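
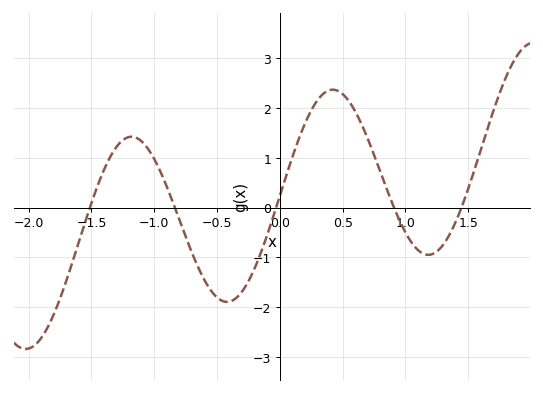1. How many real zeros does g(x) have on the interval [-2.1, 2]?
5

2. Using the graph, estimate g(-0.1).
-0.545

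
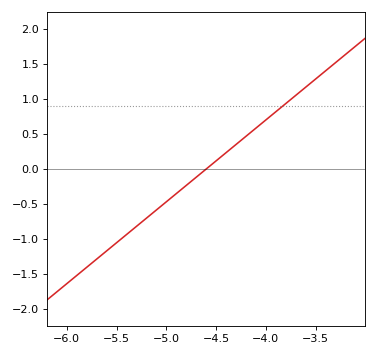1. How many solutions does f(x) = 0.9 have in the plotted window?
1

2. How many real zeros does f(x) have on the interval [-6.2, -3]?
1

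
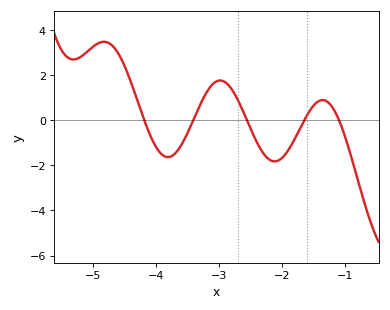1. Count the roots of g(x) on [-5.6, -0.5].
5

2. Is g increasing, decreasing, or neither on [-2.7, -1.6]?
neither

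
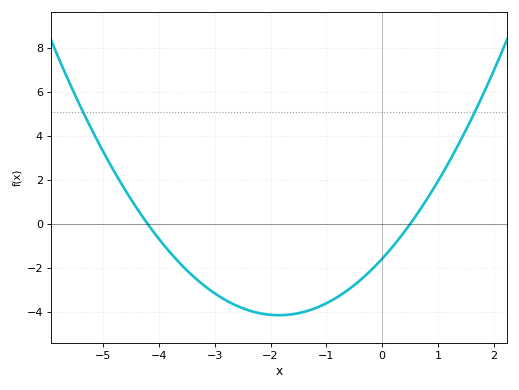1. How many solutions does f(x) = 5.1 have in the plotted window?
2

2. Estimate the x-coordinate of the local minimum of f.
-1.8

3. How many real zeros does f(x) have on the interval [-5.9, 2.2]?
2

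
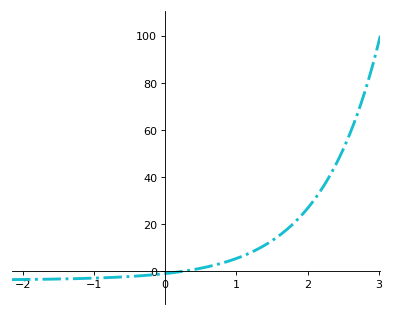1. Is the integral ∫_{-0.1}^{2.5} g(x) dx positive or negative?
positive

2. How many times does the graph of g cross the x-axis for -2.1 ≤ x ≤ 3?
1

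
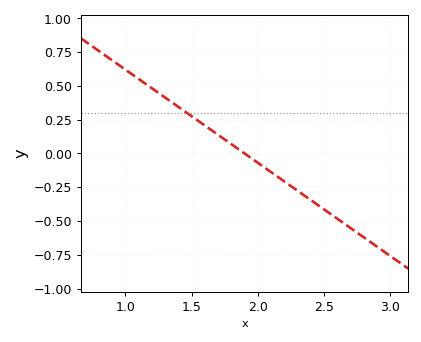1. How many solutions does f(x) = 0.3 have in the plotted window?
1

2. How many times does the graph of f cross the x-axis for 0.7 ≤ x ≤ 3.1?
1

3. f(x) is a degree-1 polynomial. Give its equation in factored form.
y = -0.69(x - 1.9)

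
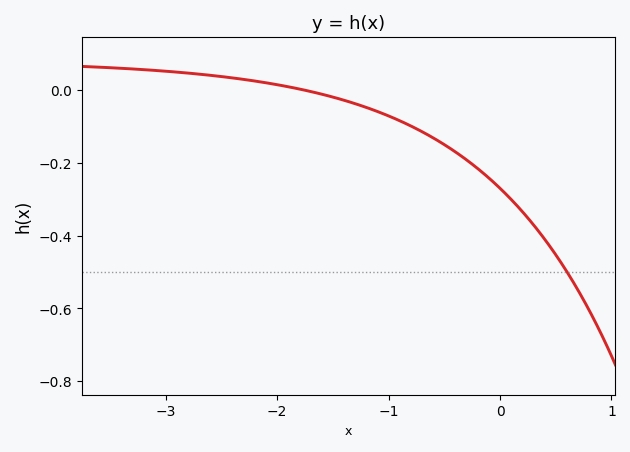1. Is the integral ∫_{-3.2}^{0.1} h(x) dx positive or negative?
negative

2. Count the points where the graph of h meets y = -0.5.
1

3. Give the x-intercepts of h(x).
-1.8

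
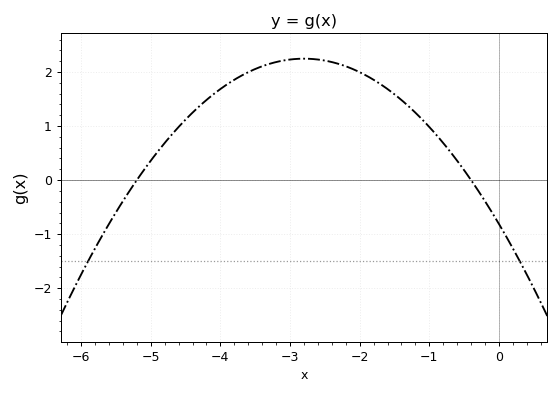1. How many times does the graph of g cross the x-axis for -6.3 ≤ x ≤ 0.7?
2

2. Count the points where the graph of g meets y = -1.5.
2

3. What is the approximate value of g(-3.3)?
2.1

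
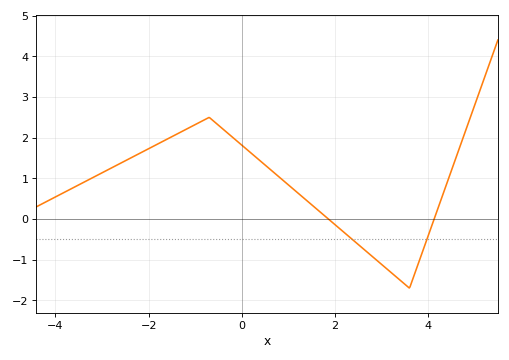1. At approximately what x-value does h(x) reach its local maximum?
-0.702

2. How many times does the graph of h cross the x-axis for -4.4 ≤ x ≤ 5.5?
2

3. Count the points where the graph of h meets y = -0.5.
2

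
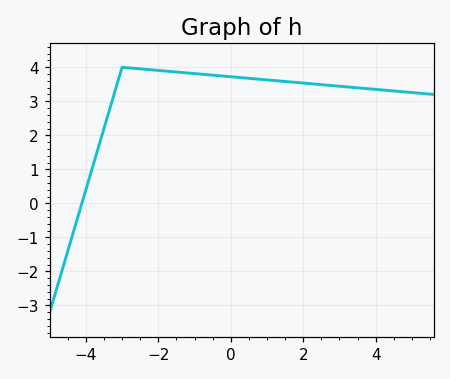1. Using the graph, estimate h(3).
3.4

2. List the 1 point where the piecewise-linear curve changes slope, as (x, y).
(-3, 4)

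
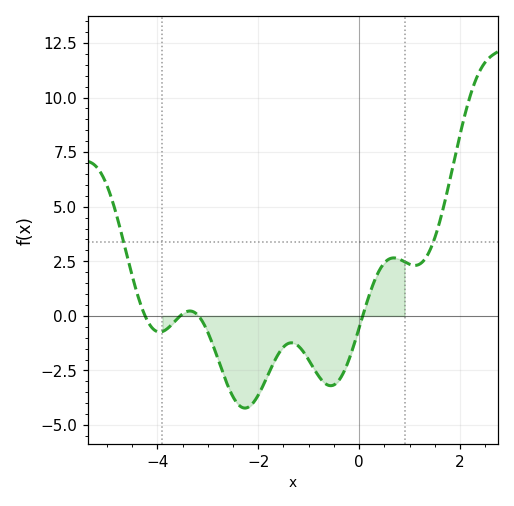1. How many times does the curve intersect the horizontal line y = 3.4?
2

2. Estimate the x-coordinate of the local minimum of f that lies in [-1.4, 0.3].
-0.6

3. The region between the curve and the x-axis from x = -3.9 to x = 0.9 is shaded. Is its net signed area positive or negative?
negative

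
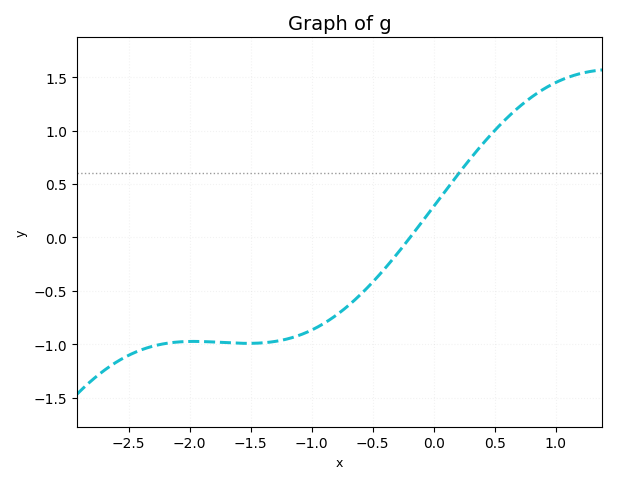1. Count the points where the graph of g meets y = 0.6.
1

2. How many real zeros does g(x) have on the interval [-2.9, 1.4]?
1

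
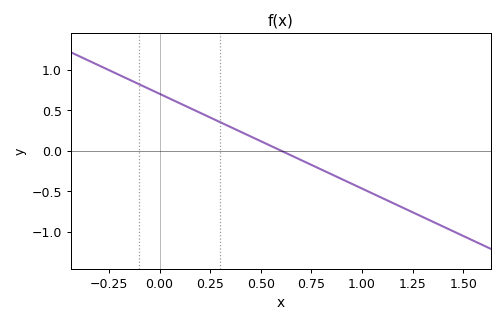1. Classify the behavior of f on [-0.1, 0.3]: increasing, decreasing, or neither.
decreasing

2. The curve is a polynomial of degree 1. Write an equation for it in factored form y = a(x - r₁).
y = -1.17(x - 0.6)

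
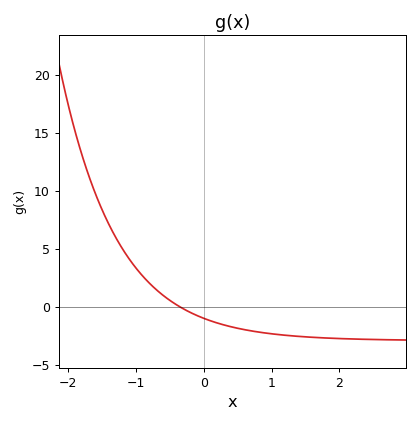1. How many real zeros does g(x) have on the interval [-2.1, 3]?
1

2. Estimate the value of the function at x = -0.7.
1.53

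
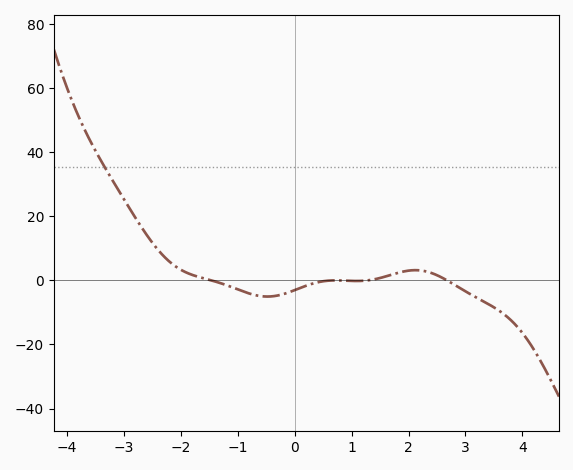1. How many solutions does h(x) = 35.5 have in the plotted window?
1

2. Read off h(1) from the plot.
-0.147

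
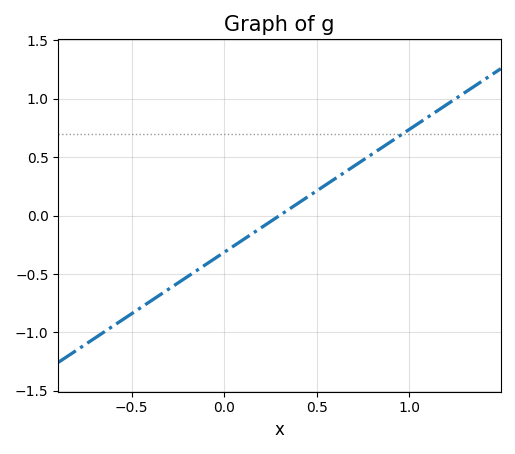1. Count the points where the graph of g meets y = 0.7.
1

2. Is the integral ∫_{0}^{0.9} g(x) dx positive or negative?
positive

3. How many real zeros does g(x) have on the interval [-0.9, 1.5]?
1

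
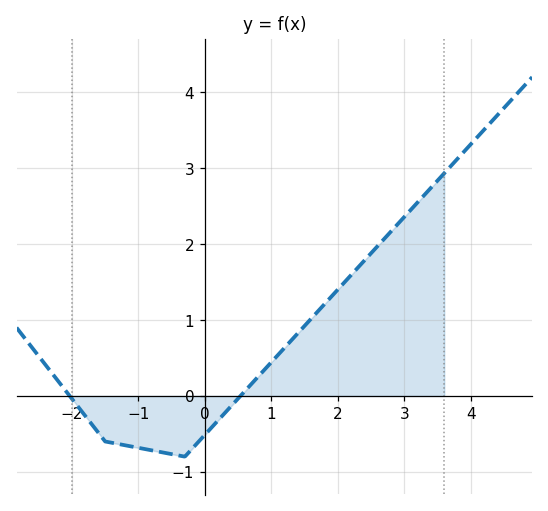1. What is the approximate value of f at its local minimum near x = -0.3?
-0.8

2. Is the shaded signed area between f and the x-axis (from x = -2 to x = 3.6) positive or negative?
positive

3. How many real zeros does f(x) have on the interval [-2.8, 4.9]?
2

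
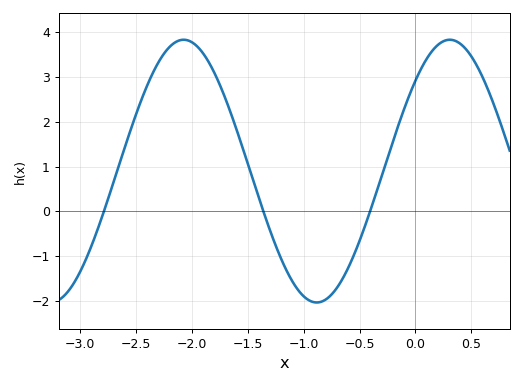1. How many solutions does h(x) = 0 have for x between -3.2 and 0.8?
3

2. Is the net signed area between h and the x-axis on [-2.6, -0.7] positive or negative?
positive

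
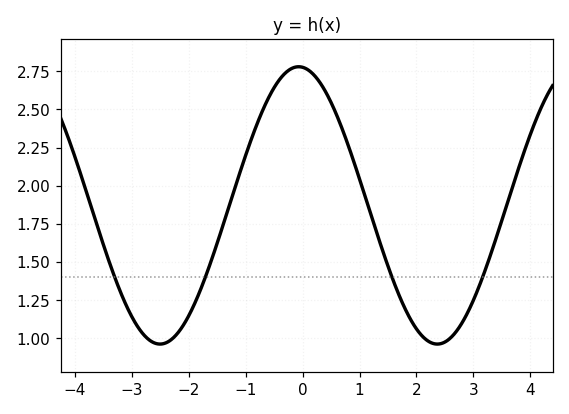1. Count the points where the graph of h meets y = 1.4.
4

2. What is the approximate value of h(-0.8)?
2.4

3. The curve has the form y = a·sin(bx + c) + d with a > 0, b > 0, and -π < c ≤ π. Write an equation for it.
y = 0.91sin(1.29x + 1.66) + 1.87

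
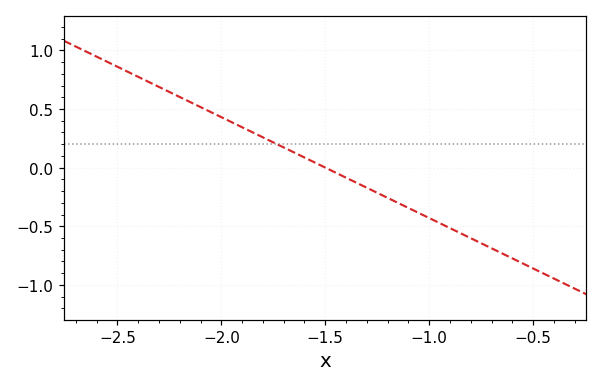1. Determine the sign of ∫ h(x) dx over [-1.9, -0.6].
negative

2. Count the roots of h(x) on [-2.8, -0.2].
1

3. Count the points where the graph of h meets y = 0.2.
1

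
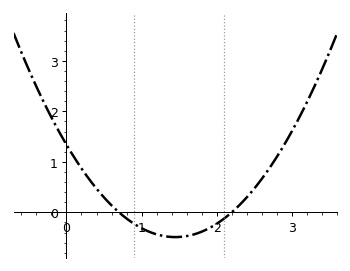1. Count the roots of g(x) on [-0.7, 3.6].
2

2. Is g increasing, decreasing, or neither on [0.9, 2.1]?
neither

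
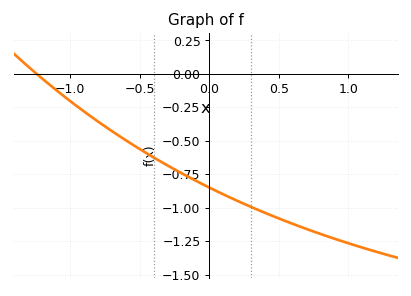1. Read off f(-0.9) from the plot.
-0.282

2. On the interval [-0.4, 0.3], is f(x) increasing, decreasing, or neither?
decreasing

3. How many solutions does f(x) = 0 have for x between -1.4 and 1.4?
1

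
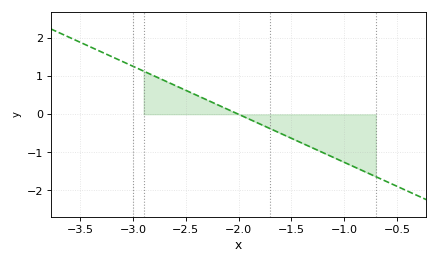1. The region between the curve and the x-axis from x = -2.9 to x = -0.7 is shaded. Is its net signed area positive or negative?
negative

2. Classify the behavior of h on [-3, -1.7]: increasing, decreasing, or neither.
decreasing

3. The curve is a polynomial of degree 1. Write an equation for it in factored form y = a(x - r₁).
y = -1.26(x + 2)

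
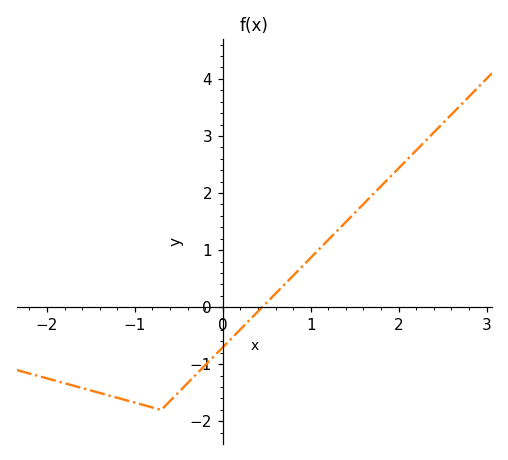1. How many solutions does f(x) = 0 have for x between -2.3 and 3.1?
1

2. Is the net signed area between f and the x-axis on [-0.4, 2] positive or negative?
positive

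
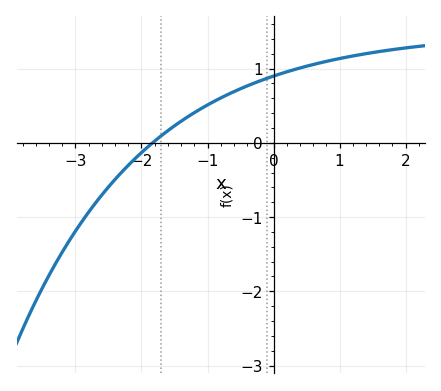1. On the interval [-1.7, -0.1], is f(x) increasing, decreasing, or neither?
increasing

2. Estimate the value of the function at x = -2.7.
-0.814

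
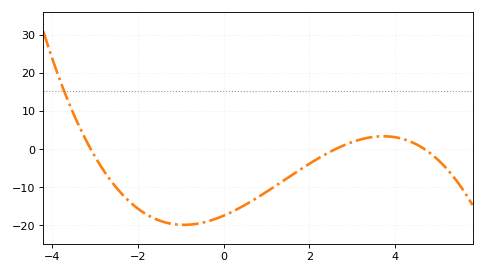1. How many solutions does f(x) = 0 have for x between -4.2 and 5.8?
3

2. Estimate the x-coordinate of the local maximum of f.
3.73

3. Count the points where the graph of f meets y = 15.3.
1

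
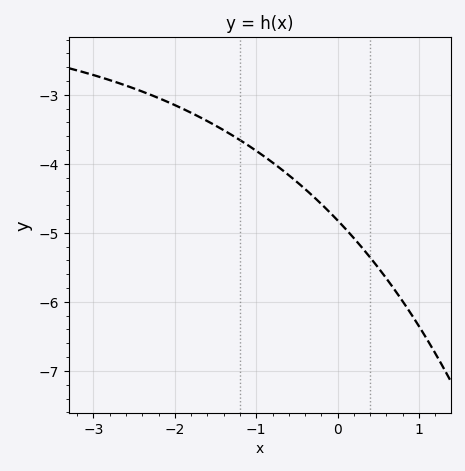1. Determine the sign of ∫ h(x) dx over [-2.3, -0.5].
negative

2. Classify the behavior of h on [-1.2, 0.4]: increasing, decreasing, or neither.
decreasing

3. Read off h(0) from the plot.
-4.8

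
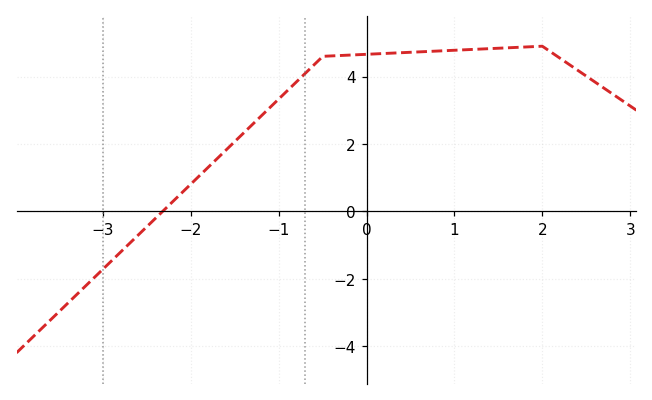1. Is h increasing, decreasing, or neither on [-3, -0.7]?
increasing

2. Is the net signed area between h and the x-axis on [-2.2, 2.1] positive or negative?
positive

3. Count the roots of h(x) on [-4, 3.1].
1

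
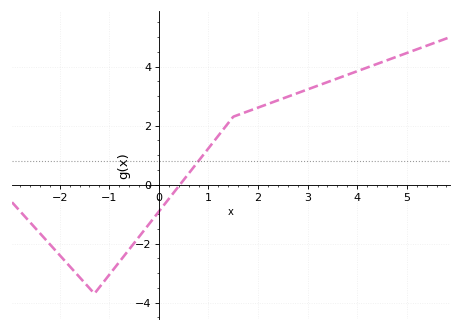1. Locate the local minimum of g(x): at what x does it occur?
-1.3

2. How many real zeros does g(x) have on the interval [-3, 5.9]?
1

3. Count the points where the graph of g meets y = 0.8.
1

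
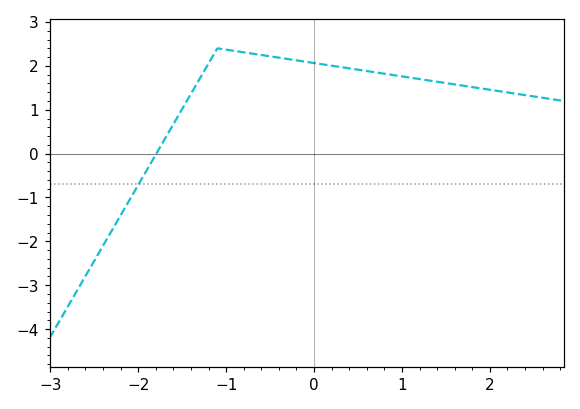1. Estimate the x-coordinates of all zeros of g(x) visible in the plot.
-1.8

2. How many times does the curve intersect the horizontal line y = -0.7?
1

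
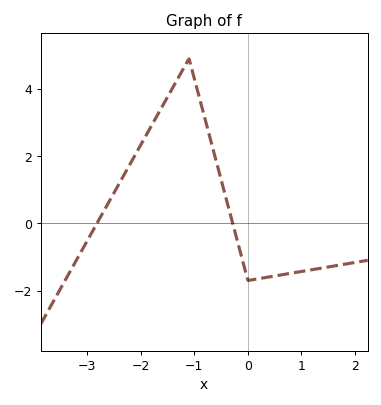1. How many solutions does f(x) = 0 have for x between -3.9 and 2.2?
2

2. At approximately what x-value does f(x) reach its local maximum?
-1.1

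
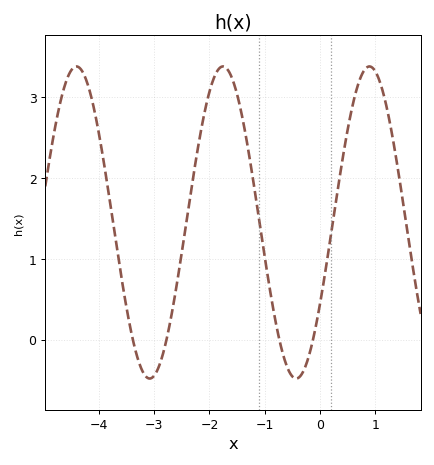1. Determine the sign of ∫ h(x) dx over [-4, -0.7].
positive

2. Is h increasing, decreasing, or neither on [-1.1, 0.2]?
neither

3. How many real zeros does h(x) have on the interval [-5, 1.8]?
4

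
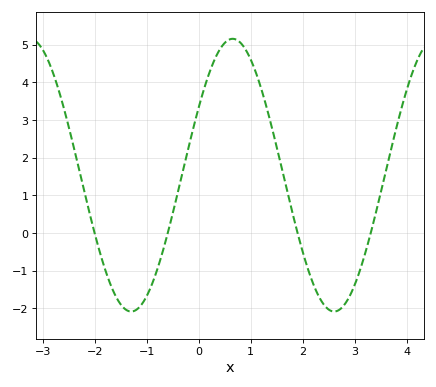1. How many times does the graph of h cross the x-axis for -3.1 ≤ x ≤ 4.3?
4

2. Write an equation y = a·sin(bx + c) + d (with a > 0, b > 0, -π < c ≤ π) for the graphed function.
y = 3.62sin(1.6x + 0.52) + 1.54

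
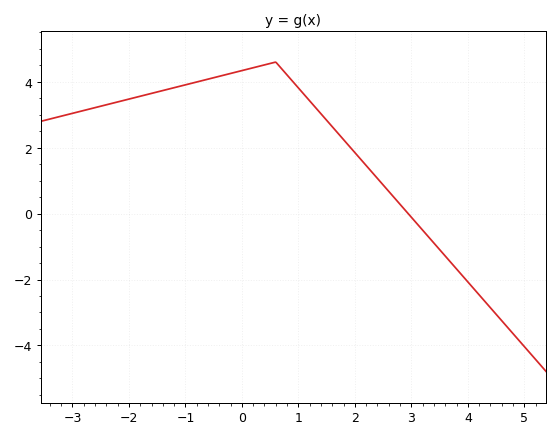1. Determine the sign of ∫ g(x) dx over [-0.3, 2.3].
positive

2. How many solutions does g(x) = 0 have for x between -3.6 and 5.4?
1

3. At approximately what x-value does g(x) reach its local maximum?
0.6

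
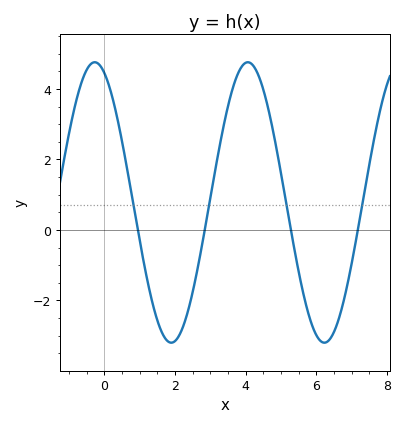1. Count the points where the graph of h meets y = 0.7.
4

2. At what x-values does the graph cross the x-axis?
0.951, 2.85, 5.28, 7.18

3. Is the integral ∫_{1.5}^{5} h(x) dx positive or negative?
positive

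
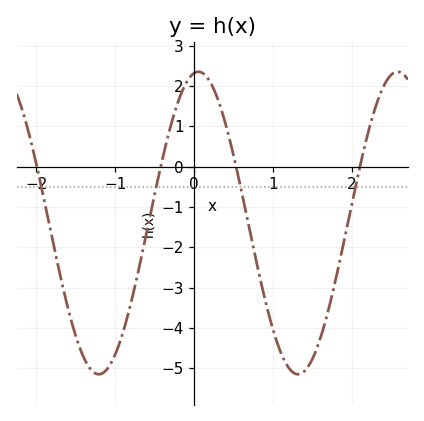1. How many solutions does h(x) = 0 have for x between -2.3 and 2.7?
4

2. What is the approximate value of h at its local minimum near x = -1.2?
-5.15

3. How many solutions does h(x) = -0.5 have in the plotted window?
4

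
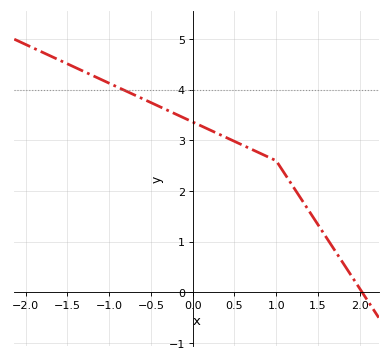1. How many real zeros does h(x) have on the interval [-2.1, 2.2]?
1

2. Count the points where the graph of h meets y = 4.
1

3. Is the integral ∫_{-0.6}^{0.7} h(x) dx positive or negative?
positive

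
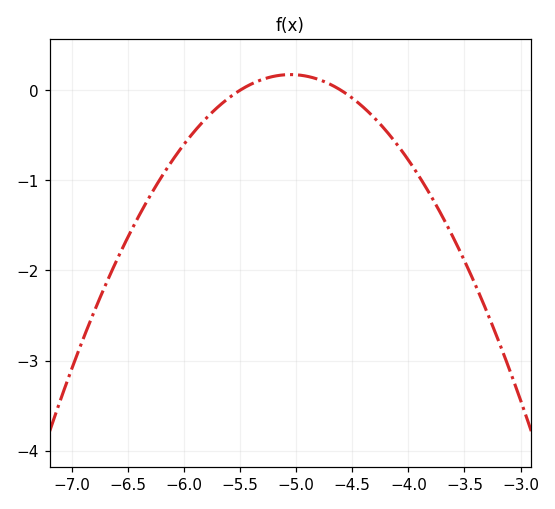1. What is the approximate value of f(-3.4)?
-2.17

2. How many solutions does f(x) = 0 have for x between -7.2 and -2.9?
2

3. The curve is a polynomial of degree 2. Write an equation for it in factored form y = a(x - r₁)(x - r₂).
y = -0.86(x + 5.5)(x + 4.6)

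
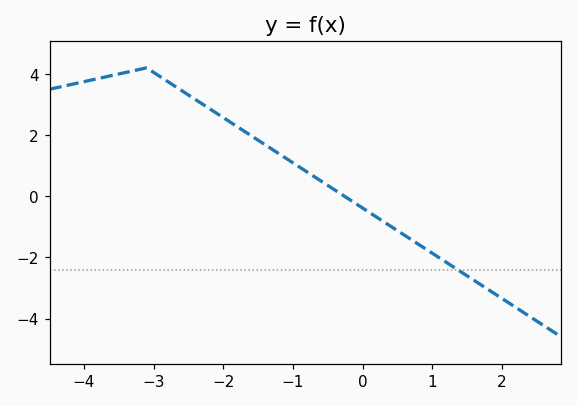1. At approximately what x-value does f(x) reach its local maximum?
-3.1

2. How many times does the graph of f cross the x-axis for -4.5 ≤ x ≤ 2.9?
1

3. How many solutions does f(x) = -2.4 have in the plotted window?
1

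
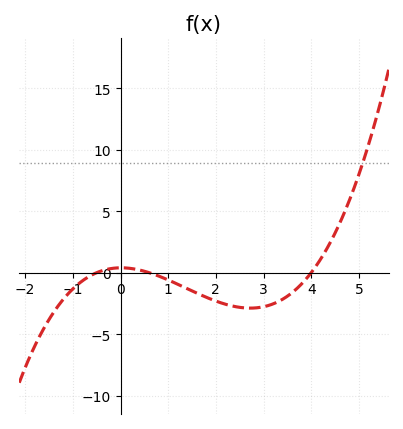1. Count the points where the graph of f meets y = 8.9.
1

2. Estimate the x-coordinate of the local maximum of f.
0.014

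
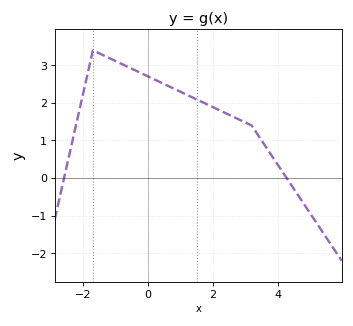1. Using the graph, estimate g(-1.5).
3.32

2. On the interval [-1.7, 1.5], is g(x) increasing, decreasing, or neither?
decreasing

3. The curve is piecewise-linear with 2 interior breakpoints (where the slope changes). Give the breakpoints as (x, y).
(-1.7, 3.4); (3.2, 1.4)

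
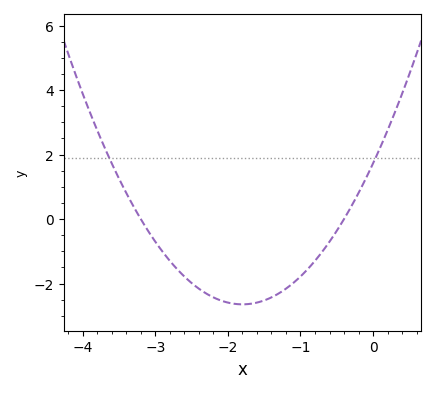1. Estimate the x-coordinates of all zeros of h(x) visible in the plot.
-3.2, -0.4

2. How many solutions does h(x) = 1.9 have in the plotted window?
2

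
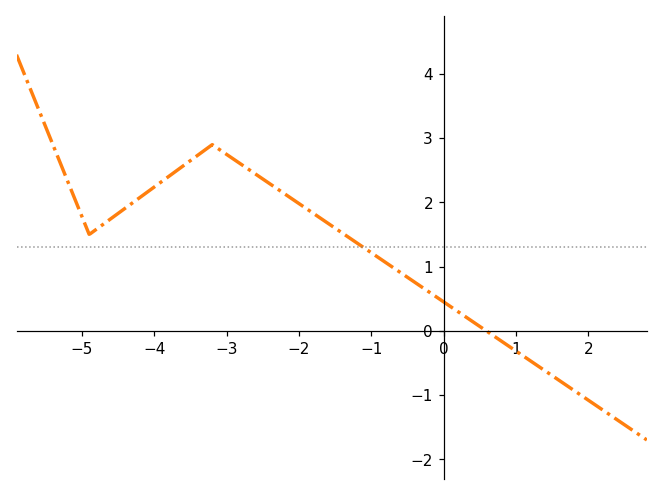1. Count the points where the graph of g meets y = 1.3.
1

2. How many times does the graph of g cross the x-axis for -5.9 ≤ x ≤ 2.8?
1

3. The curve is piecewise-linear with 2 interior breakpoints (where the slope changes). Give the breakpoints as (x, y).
(-4.9, 1.5); (-3.2, 2.9)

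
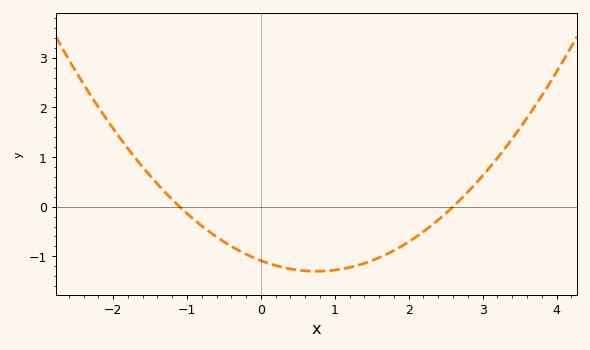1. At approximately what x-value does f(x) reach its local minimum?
0.75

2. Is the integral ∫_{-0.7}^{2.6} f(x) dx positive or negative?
negative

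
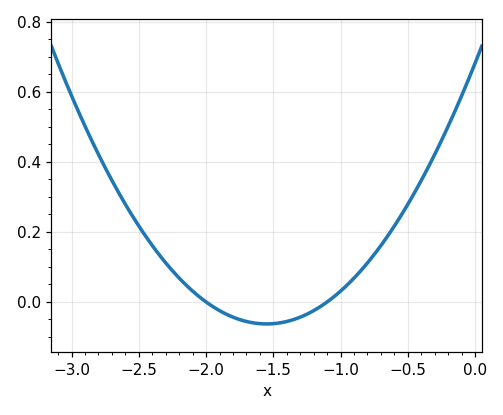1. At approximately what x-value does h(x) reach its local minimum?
-1.55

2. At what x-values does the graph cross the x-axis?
-2, -1.1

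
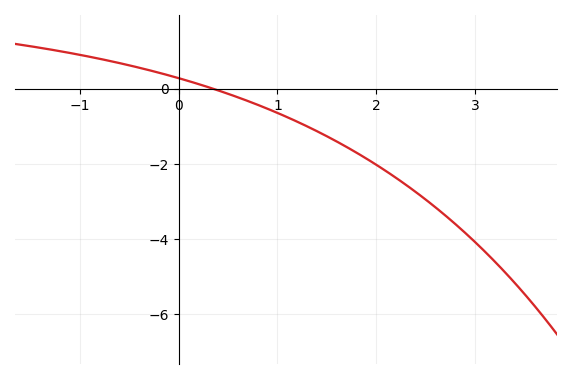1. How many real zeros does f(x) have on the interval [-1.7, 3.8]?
1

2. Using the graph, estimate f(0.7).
-0.4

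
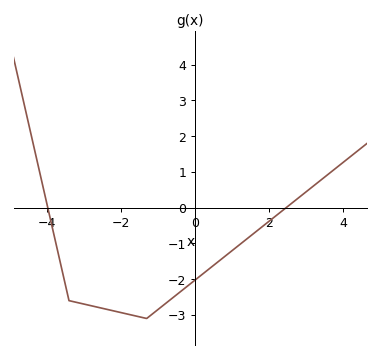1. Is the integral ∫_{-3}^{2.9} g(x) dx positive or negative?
negative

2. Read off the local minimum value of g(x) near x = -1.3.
-3.1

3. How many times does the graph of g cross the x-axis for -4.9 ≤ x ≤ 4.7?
2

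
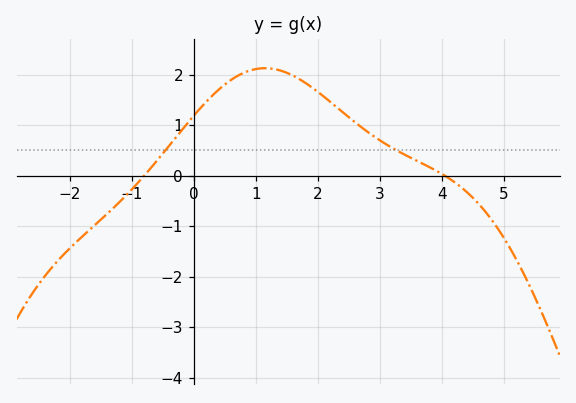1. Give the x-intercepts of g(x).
-0.798, 4.04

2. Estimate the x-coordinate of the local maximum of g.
1.15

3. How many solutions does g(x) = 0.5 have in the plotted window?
2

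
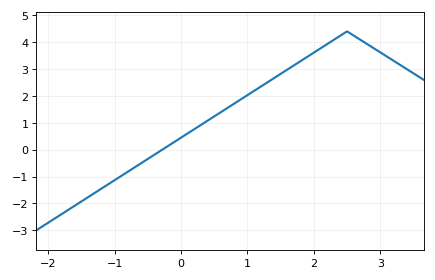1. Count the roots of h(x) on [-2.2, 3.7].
1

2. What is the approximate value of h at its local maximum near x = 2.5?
4.4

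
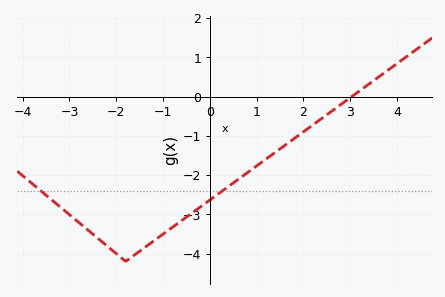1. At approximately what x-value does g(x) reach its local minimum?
-1.8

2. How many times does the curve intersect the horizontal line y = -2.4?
2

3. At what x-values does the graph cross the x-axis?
3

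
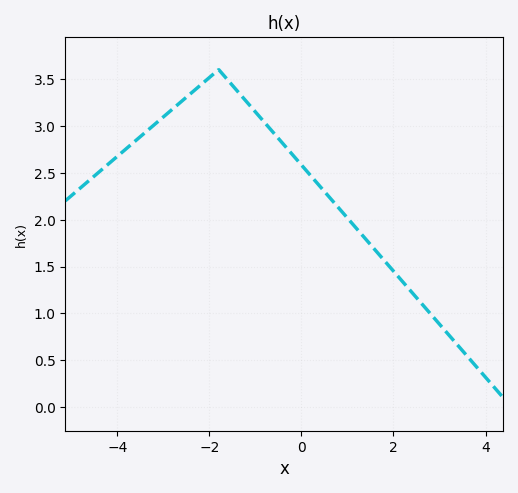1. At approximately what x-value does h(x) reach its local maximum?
-1.8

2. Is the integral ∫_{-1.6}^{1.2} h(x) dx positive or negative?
positive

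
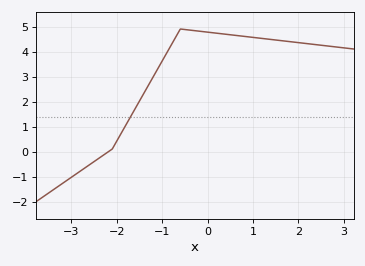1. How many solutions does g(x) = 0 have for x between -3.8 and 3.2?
1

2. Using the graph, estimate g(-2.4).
-0.276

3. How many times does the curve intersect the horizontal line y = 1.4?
1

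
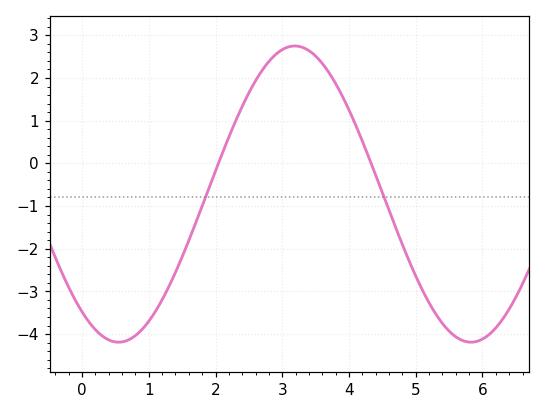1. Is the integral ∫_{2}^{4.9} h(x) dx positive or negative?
positive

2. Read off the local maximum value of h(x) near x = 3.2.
2.75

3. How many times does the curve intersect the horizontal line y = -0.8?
2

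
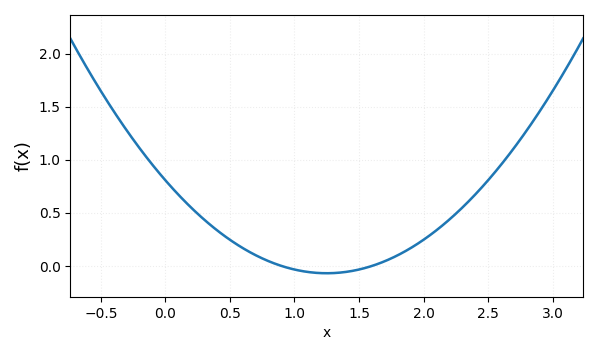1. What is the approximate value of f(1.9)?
0.168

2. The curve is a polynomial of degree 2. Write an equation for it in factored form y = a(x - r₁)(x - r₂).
y = 0.56(x - 0.9)(x - 1.6)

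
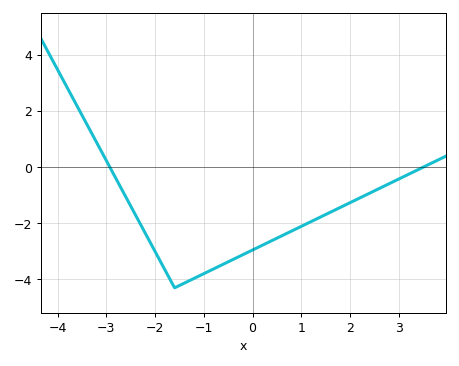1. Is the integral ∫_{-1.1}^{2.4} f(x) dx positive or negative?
negative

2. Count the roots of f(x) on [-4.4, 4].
2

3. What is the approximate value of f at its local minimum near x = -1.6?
-4.3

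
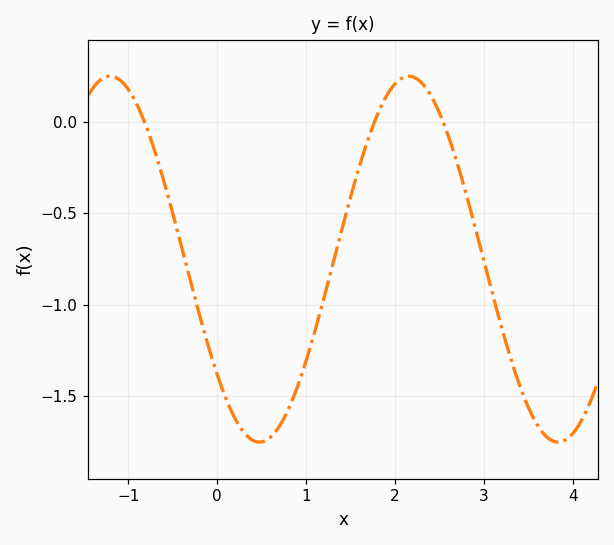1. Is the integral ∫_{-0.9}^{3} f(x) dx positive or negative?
negative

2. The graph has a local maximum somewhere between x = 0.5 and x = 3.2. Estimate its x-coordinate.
2.16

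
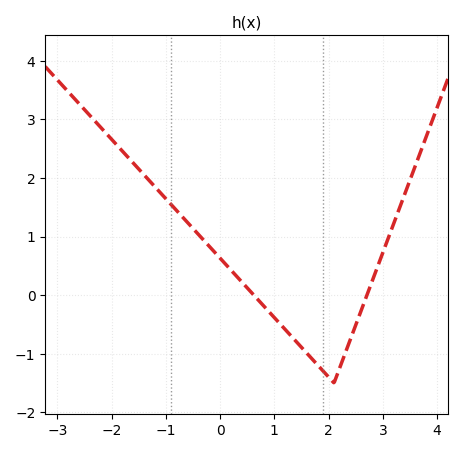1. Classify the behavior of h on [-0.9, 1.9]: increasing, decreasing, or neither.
decreasing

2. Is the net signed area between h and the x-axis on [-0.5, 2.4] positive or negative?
negative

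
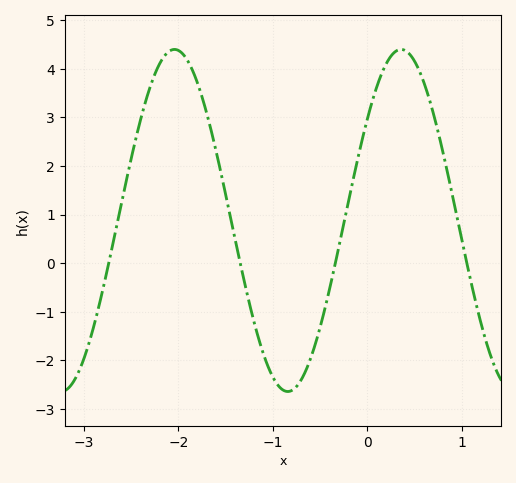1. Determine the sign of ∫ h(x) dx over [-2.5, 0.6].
positive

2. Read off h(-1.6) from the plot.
2.31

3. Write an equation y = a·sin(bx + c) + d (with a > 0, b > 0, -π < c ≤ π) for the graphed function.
y = 3.52sin(2.62x + 0.632) + 0.88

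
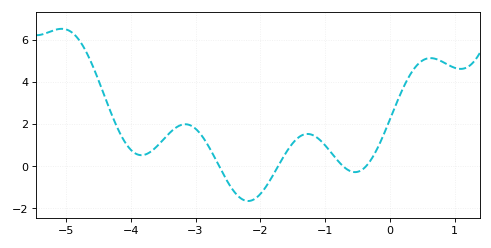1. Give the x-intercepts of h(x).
-2.63, -1.73, -0.721, -0.369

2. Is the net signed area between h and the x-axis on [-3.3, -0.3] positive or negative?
positive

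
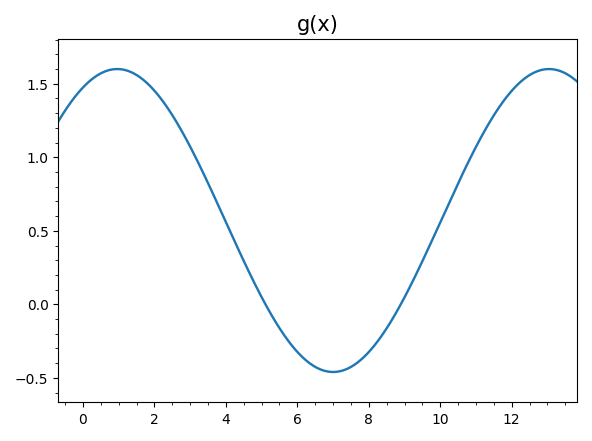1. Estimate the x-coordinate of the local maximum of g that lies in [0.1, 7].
0.957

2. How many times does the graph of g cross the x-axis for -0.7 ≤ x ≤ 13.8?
2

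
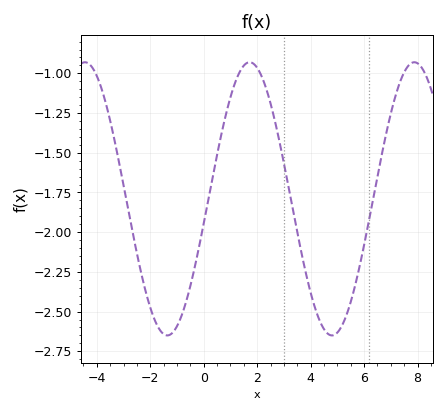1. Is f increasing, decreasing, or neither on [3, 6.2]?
neither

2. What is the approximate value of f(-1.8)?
-2.56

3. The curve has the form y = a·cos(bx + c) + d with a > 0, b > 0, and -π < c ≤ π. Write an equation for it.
y = 0.86cos(1x - 1.8) - 1.79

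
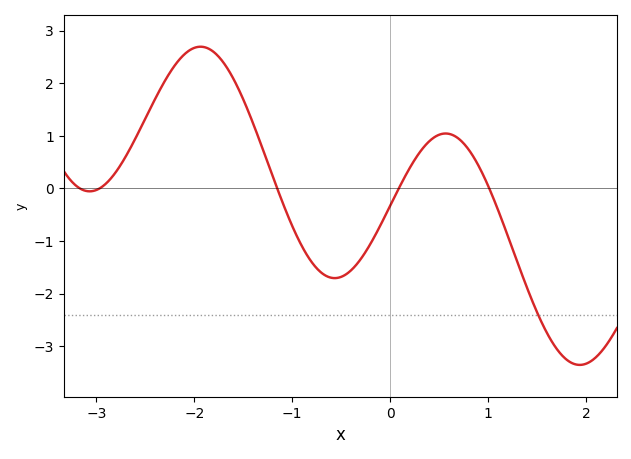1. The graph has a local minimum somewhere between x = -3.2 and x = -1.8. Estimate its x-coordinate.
-3.1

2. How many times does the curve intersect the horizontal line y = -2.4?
1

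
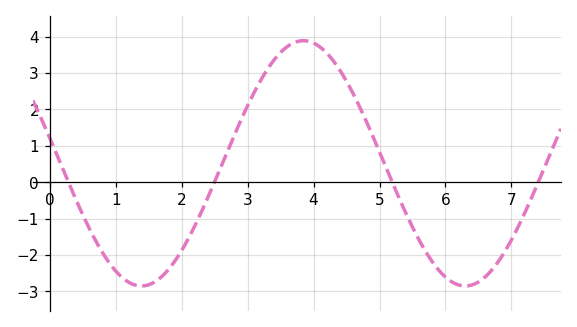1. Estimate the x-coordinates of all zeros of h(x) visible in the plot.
0.284, 2.5, 5.19, 7.41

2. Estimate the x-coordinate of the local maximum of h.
3.85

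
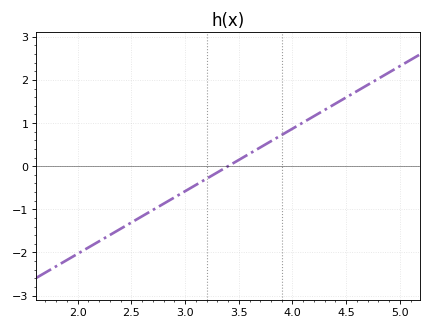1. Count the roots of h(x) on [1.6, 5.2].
1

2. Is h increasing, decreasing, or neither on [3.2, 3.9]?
increasing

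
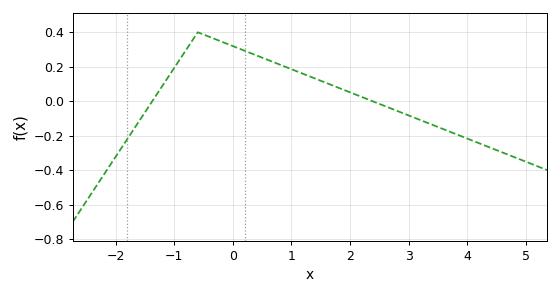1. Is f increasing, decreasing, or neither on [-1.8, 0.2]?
neither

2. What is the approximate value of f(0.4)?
0.26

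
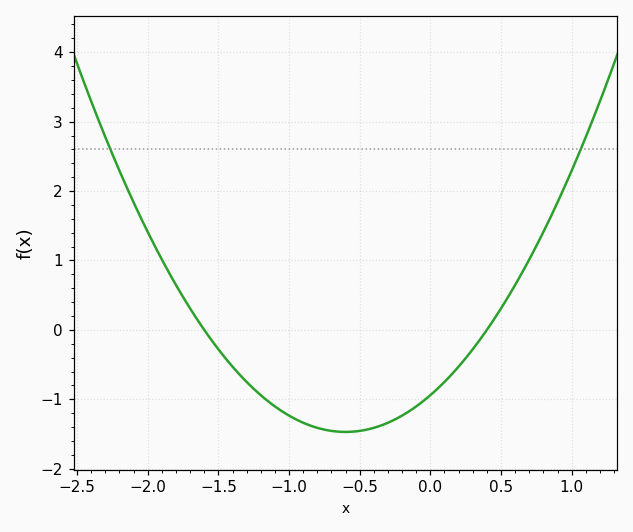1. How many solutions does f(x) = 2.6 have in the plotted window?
2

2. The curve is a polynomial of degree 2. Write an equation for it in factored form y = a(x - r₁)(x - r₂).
y = 1.47(x + 1.6)(x - 0.4)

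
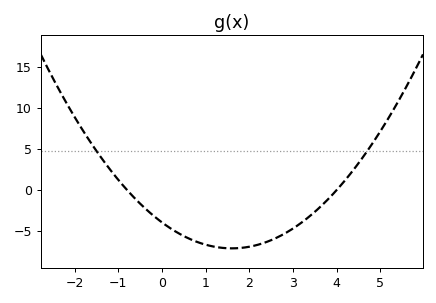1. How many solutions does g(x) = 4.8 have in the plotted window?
2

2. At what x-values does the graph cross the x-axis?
-0.8, 4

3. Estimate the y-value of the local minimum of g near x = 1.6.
-7.14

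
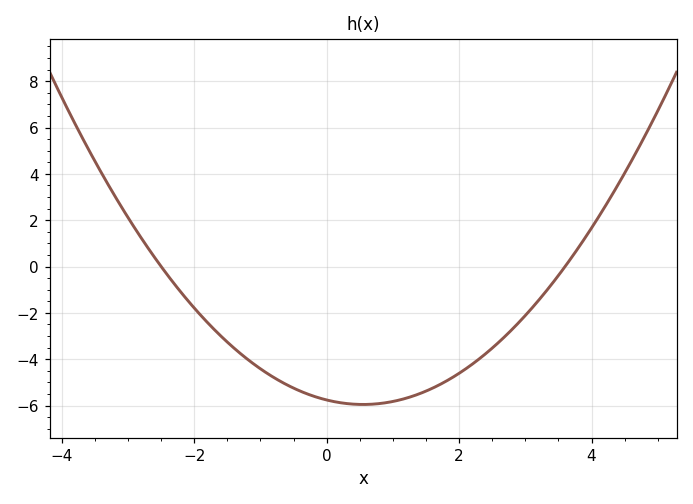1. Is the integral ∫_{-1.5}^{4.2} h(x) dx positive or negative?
negative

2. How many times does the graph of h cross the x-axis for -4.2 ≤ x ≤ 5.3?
2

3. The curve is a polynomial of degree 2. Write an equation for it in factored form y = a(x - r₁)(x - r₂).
y = 0.64(x + 2.5)(x - 3.6)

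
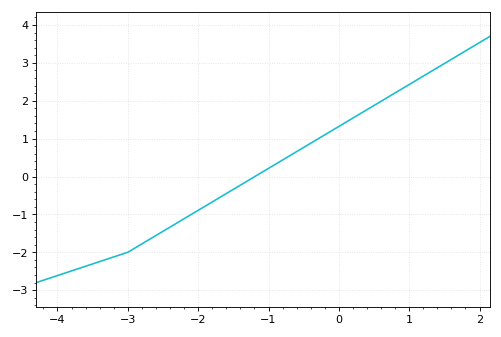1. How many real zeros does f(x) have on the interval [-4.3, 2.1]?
1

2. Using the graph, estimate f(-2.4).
-1.3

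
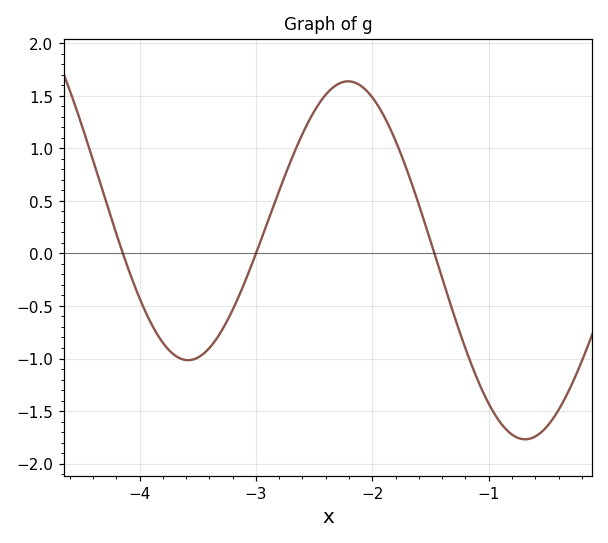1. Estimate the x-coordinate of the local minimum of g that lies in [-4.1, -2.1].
-3.6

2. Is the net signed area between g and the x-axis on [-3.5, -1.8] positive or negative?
positive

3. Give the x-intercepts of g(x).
-4.1, -3, -1.5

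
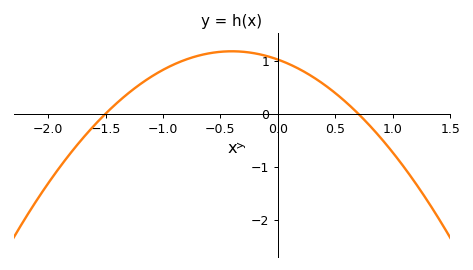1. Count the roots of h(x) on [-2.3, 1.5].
2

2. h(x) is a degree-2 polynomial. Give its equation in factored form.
y = -0.97(x + 1.5)(x - 0.7)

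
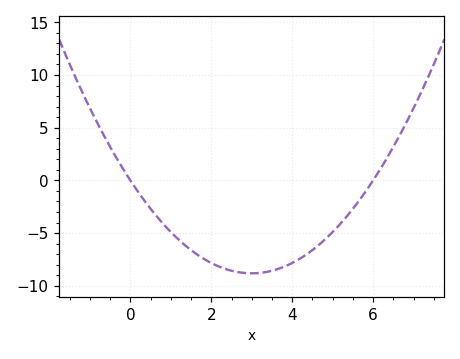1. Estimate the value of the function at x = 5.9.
-0.578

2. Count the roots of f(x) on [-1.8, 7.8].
2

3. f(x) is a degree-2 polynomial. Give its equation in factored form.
y = 0.98(x - 0)(x - 6)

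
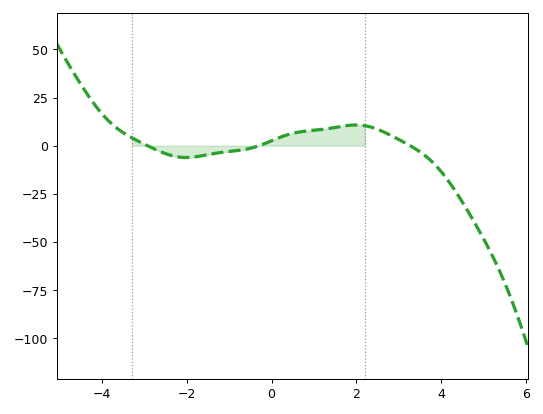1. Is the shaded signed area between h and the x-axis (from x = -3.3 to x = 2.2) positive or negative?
positive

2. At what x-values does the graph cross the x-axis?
-2.93, -0.298, 3.27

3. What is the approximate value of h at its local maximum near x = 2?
10.8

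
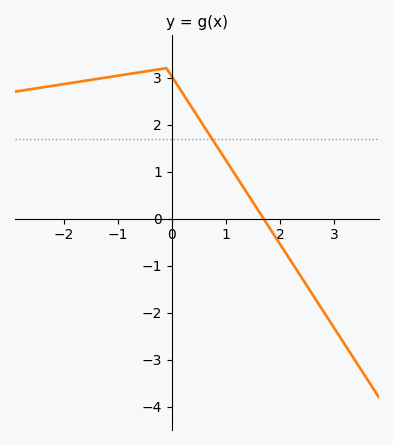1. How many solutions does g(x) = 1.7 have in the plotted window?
1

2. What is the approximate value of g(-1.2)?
3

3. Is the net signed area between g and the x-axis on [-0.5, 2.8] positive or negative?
positive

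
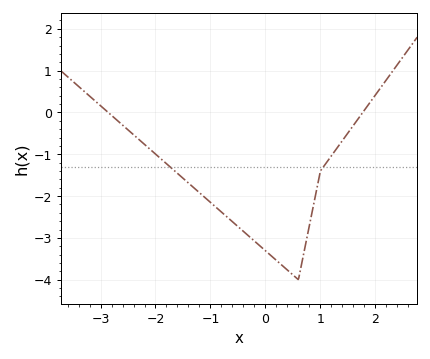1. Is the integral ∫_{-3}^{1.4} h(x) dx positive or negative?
negative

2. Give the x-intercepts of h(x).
-2.9, 1.8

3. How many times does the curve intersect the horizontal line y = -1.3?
2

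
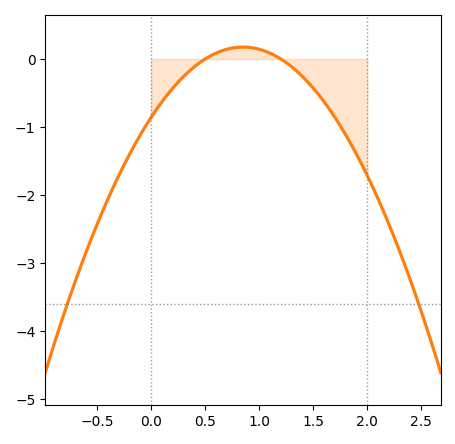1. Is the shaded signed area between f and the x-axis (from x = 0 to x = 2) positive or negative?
negative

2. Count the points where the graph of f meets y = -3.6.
2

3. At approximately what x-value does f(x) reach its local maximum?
0.85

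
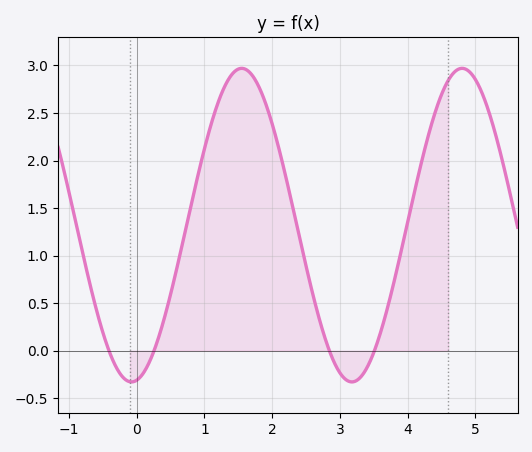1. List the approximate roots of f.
-0.412, 0.255, 2.84, 3.51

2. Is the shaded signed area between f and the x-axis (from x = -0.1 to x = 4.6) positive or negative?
positive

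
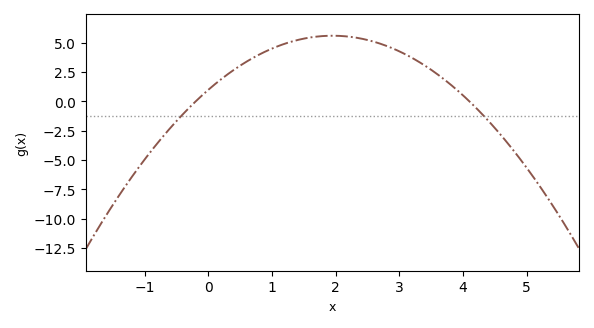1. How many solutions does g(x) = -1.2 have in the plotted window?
2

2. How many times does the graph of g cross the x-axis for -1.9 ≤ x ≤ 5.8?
2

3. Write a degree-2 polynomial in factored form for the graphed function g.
y = -1.21(x + 0.2)(x - 4.1)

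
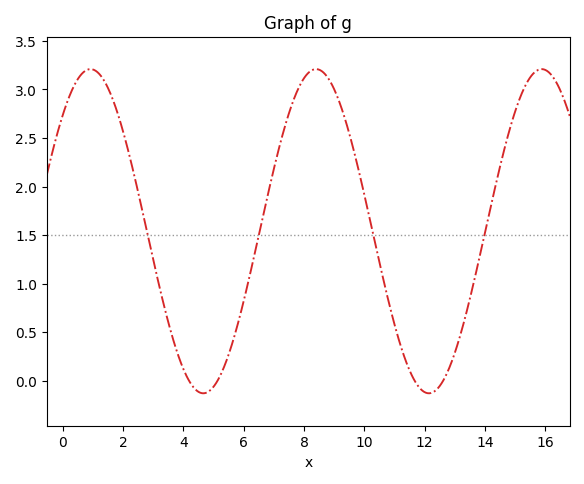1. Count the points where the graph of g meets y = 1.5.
4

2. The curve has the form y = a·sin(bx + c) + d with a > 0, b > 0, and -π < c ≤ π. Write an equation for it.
y = 1.67sin(0.84x + 0.8) + 1.54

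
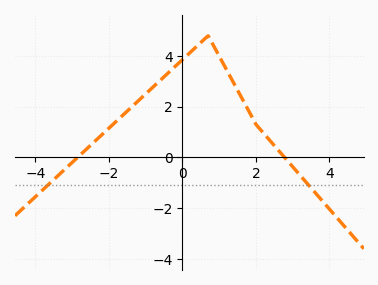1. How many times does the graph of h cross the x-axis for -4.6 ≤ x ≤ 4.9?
2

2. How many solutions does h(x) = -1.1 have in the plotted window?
2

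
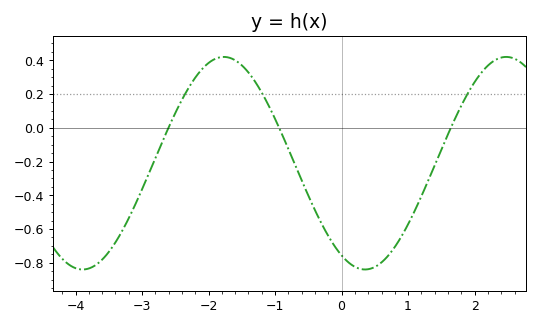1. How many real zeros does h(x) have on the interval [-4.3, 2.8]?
3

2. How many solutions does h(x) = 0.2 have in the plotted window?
3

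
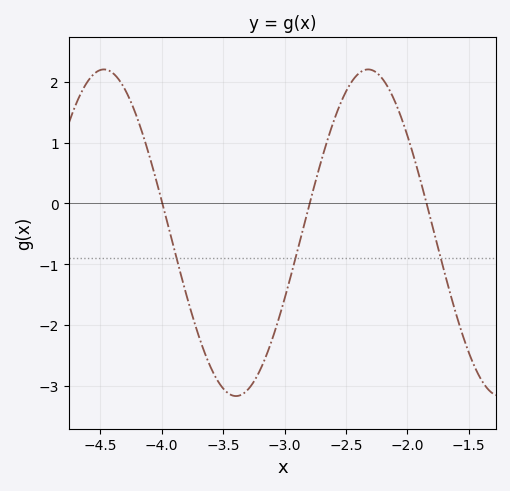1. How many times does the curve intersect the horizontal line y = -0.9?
3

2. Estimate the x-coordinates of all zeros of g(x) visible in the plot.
-4, -2.8, -1.85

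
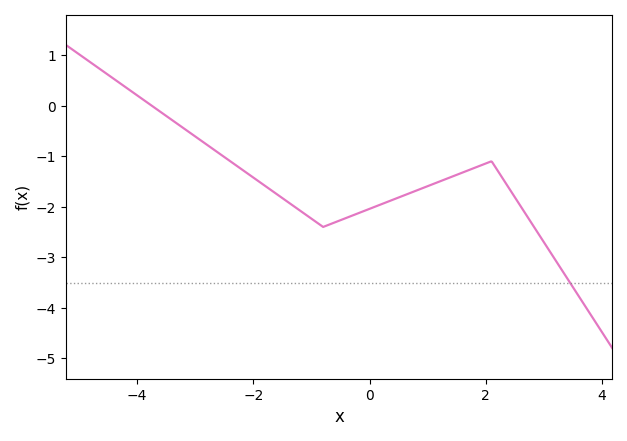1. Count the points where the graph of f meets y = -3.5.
1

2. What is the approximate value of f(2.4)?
-1.6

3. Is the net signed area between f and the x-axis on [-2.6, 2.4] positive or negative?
negative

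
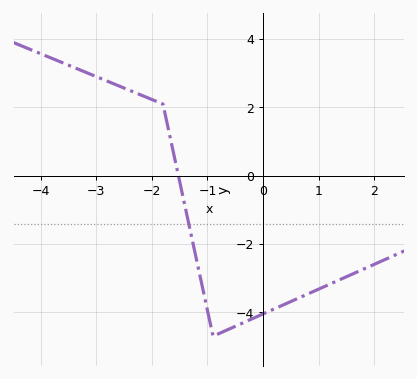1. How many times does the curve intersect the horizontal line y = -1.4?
1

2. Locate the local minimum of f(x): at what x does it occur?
-0.899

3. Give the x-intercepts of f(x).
-1.52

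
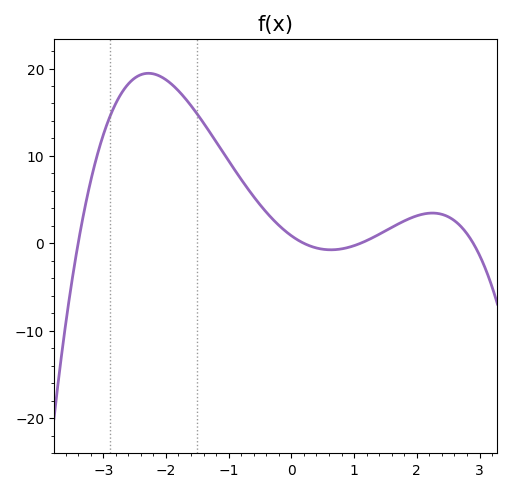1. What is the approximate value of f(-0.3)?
3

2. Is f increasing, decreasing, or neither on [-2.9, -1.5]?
neither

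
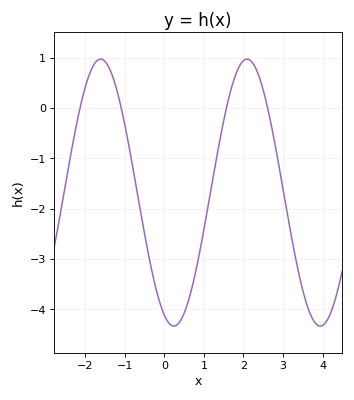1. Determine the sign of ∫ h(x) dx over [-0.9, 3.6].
negative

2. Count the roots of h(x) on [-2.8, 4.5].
4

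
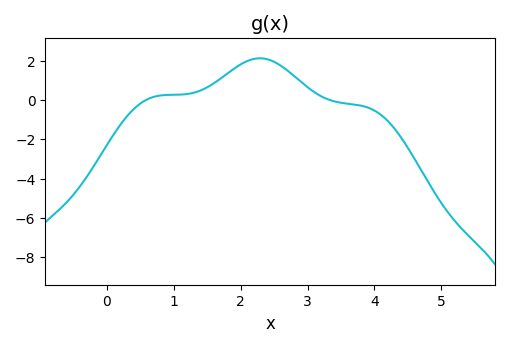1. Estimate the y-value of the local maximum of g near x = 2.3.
2.13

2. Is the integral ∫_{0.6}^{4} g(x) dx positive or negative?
positive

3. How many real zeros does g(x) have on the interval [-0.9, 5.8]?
2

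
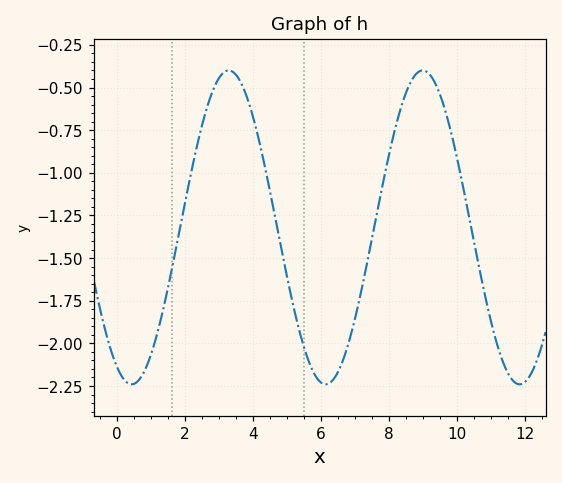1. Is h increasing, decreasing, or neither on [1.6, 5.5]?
neither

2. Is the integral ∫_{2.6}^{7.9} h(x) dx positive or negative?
negative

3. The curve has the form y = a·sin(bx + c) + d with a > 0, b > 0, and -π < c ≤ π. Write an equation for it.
y = 0.92sin(1.1x - 2) - 1.32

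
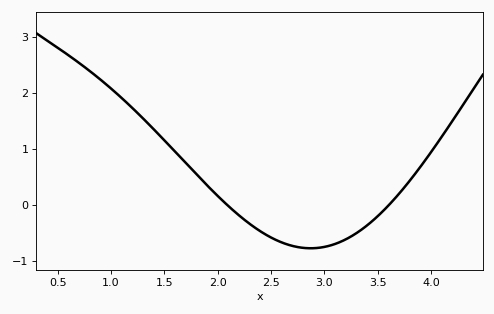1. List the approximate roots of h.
2.09, 3.61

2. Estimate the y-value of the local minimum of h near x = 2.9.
-0.777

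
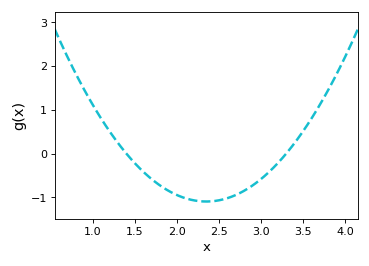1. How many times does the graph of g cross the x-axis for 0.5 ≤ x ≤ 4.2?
2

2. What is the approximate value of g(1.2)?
0.5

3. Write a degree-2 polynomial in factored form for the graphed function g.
y = 1.21(x - 1.4)(x - 3.3)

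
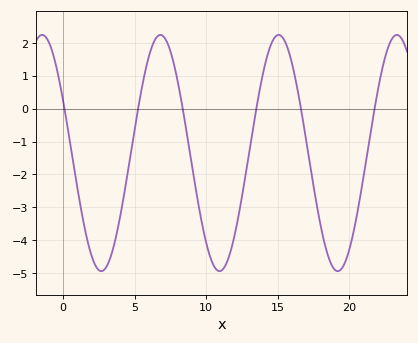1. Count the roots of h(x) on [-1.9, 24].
6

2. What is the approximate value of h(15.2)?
2.2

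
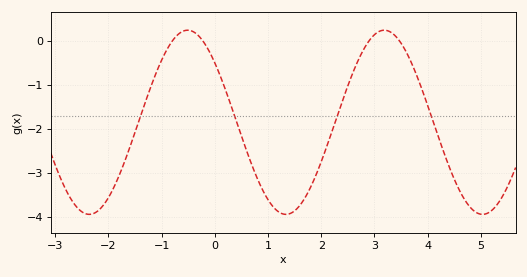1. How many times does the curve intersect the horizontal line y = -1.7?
4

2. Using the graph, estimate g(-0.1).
-0.251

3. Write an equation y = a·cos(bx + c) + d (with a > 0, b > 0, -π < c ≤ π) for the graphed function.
y = 2.09cos(1.7x + 0.87) - 1.85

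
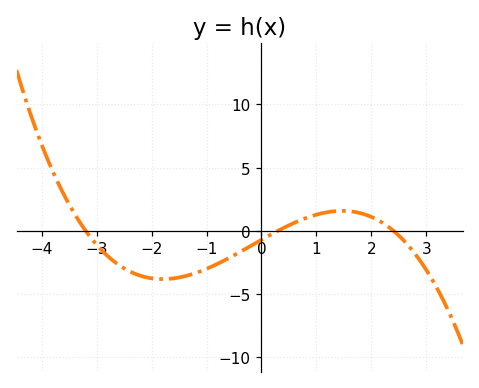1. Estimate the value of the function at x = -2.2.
-3.57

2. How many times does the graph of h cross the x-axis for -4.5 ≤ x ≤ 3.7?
3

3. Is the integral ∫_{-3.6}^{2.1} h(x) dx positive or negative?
negative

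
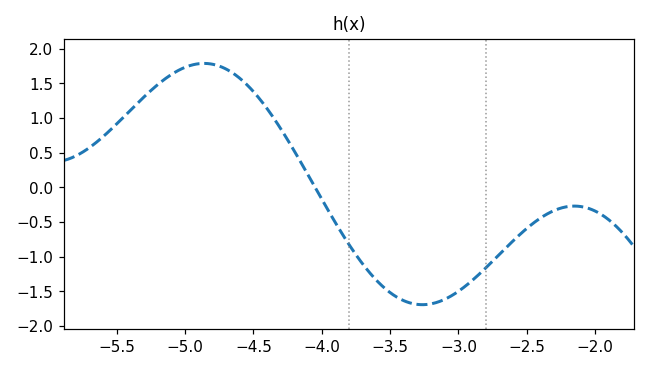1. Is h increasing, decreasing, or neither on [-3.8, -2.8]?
neither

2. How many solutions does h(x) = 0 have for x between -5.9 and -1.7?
1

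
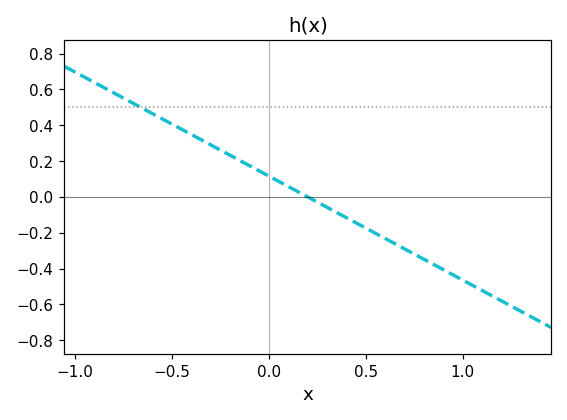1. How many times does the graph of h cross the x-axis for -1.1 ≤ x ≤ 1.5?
1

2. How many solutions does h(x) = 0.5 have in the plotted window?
1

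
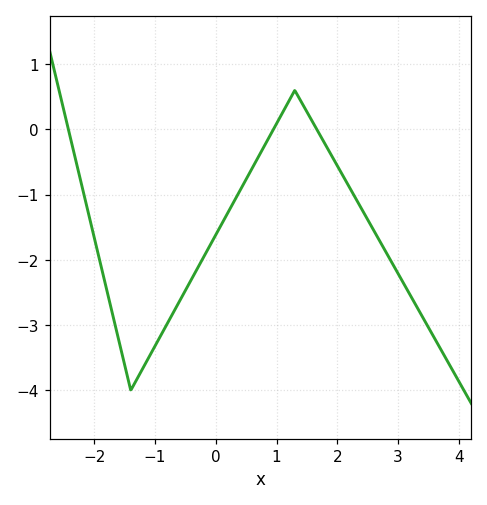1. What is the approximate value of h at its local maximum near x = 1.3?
0.598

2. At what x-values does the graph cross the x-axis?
-2.43, 0.948, 1.66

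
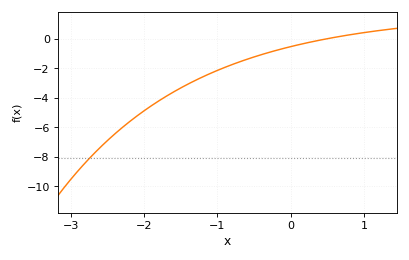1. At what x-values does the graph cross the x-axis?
0.5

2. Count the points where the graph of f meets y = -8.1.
1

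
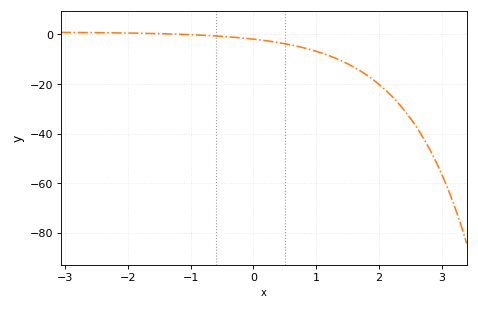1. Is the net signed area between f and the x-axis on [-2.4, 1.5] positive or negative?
negative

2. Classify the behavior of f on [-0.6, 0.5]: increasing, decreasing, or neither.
decreasing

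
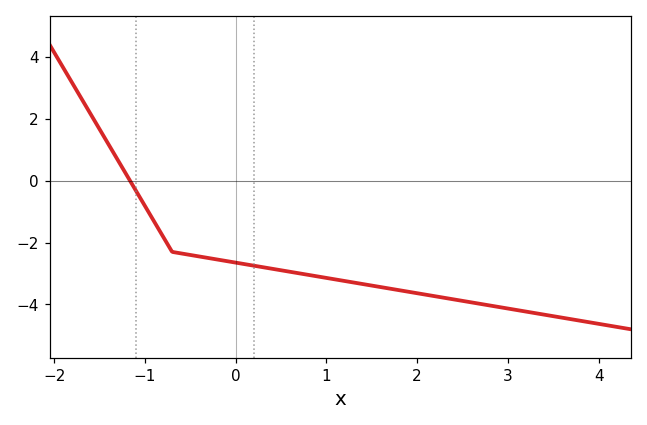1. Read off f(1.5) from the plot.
-3.4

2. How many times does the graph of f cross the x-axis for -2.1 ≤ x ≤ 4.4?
1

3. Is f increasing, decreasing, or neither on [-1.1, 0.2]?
decreasing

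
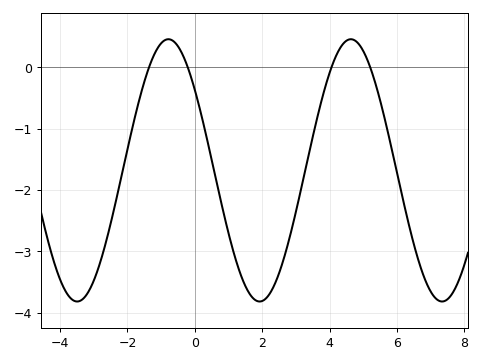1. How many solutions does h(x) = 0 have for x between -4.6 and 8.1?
4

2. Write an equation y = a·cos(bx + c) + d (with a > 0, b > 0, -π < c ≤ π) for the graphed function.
y = 2.14cos(1.2x + 0.91) - 1.68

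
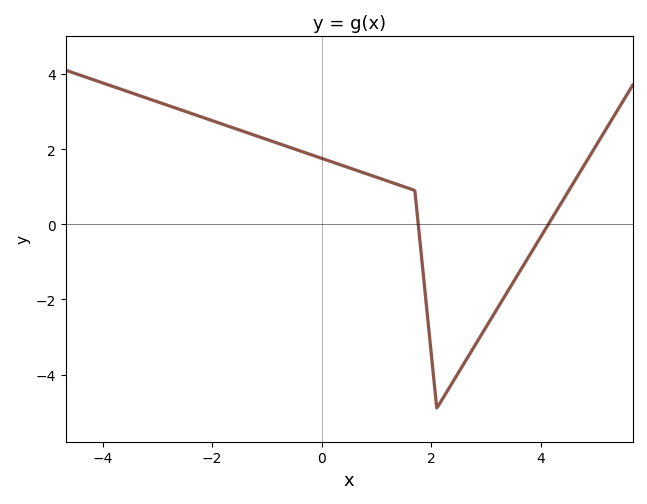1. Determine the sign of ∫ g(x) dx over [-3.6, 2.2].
positive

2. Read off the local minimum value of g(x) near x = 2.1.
-4.9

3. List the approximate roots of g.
1.76, 4.14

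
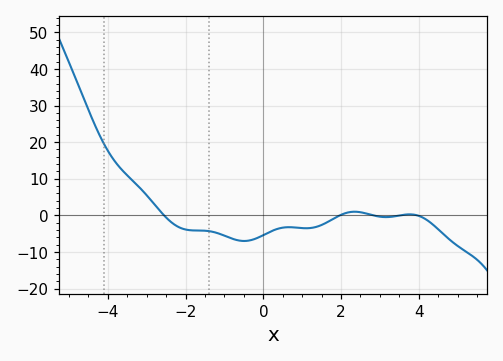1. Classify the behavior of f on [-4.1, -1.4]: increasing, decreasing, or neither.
decreasing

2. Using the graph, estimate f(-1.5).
-4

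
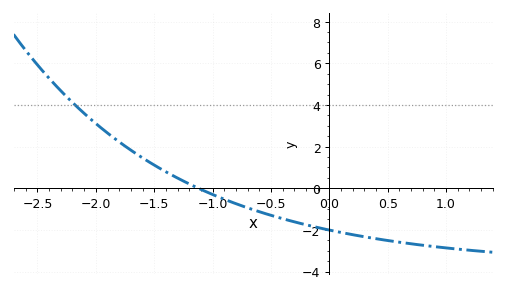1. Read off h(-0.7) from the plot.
-0.942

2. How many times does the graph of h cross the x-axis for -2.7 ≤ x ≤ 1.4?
1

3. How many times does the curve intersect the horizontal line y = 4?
1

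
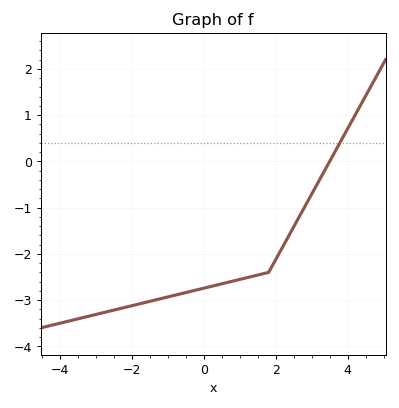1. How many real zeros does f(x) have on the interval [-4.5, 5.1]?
1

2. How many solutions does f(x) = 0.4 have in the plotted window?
1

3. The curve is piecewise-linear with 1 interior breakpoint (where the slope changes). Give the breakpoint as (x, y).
(1.8, -2.4)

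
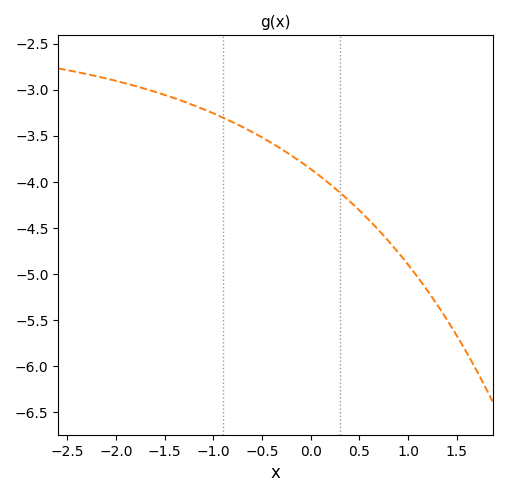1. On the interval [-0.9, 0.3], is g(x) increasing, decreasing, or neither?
decreasing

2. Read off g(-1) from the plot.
-3.25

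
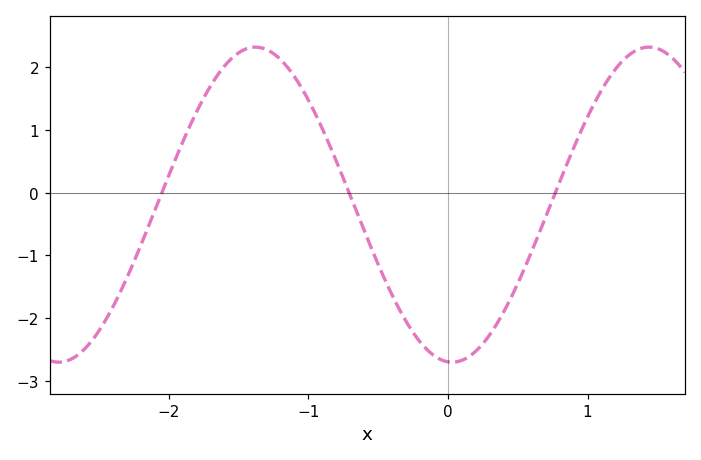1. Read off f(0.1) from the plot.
-2.67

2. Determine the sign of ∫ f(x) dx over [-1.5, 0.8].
negative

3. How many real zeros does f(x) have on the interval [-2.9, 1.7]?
3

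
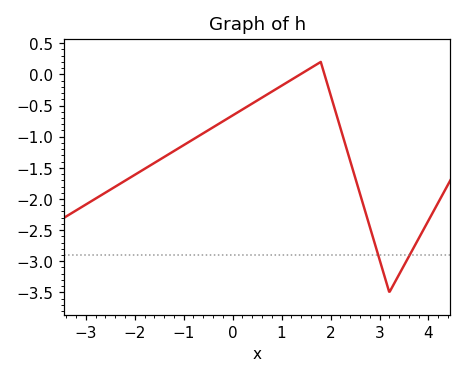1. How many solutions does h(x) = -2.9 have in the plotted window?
2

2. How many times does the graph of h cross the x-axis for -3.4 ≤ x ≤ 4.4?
2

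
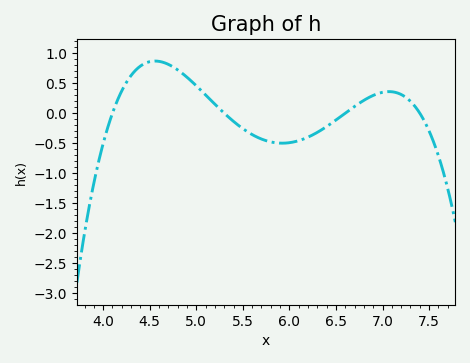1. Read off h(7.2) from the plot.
0.311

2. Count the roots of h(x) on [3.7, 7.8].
4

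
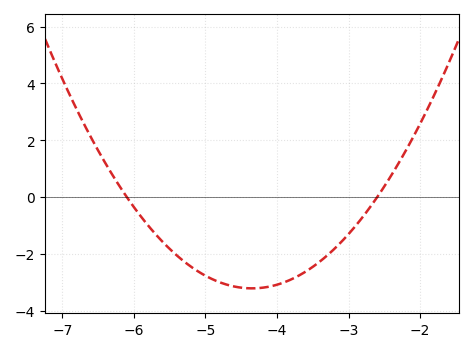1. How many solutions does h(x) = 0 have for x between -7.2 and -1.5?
2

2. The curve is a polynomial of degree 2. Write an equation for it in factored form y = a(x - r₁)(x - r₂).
y = 1.05(x + 6.1)(x + 2.6)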